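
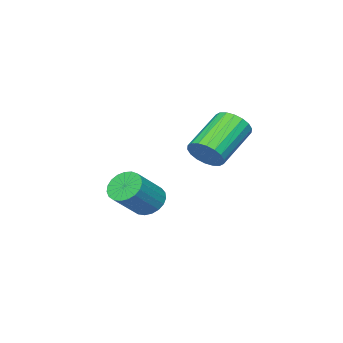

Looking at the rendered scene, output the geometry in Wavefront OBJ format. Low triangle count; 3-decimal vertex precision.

v -4.592 -3.481 -3.774
v -4.162 -3.884 -4.3
v -2.838 -3.942 -3.172
v -3.268 -3.539 -2.646
v -4.085 -3.573 -4.373
v -2.762 -3.631 -3.245
v -4.097 -3.247 -4.343
v -2.773 -3.304 -3.215
v -4.194 -2.96 -4.215
v -2.87 -3.018 -3.087
v -4.36 -2.764 -4.01
v -3.036 -2.822 -2.882
v -4.566 -2.692 -3.764
v -3.242 -2.749 -2.637
v -4.776 -2.756 -3.521
v -3.452 -2.814 -2.393
v -4.955 -2.946 -3.321
v -3.631 -3.003 -2.193
v -5.071 -3.228 -3.199
v -3.747 -3.286 -2.071
v -5.104 -3.554 -3.177
v -3.78 -3.612 -2.049
v -5.048 -3.867 -3.258
v -3.725 -3.925 -2.13
v -4.914 -4.114 -3.428
v -3.59 -4.172 -2.3
v -4.724 -4.251 -3.658
v -3.4 -4.309 -2.53
v -4.511 -4.255 -3.908
v -3.187 -4.313 -2.78
v -4.312 -4.126 -4.135
v -2.988 -4.183 -3.007
v -2.747 0.823 0.102
v -2.365 0.486 0.68
v -4.072 0.401 1.756
v -4.453 0.737 1.178
v -2.336 0.82 0.753
v -4.042 0.734 1.83
v -2.387 1.154 0.697
v -4.094 1.068 1.774
v -2.511 1.422 0.523
v -4.217 1.337 1.6
v -2.68 1.572 0.266
v -4.387 1.487 1.343
v -2.863 1.573 -0.024
v -4.57 1.488 1.053
v -3.023 1.426 -0.289
v -4.73 1.341 0.788
v -3.128 1.159 -0.476
v -4.835 1.074 0.6
v -3.158 0.826 -0.55
v -4.864 0.74 0.527
v -3.106 0.492 -0.494
v -4.813 0.406 0.583
v -2.983 0.223 -0.32
v -4.689 0.138 0.757
v -2.813 0.073 -0.063
v -4.52 -0.012 1.014
v -2.63 0.072 0.227
v -4.337 -0.013 1.304
v -2.47 0.219 0.492
v -4.177 0.134 1.569
f 2 1 5
f 2 5 3
f 3 5 6
f 3 6 4
f 5 1 7
f 5 7 6
f 6 7 8
f 6 8 4
f 7 1 9
f 7 9 8
f 8 9 10
f 8 10 4
f 9 1 11
f 9 11 10
f 10 11 12
f 10 12 4
f 11 1 13
f 11 13 12
f 12 13 14
f 12 14 4
f 13 1 15
f 13 15 14
f 14 15 16
f 14 16 4
f 15 1 17
f 15 17 16
f 16 17 18
f 16 18 4
f 17 1 19
f 17 19 18
f 18 19 20
f 18 20 4
f 19 1 21
f 19 21 20
f 20 21 22
f 20 22 4
f 21 1 23
f 21 23 22
f 22 23 24
f 22 24 4
f 23 1 25
f 23 25 24
f 24 25 26
f 24 26 4
f 25 1 27
f 25 27 26
f 26 27 28
f 26 28 4
f 27 1 29
f 27 29 28
f 28 29 30
f 28 30 4
f 29 1 31
f 29 31 30
f 30 31 32
f 30 32 4
f 31 1 2
f 31 2 32
f 32 2 3
f 32 3 4
f 34 33 37
f 34 37 35
f 35 37 38
f 35 38 36
f 37 33 39
f 37 39 38
f 38 39 40
f 38 40 36
f 39 33 41
f 39 41 40
f 40 41 42
f 40 42 36
f 41 33 43
f 41 43 42
f 42 43 44
f 42 44 36
f 43 33 45
f 43 45 44
f 44 45 46
f 44 46 36
f 45 33 47
f 45 47 46
f 46 47 48
f 46 48 36
f 47 33 49
f 47 49 48
f 48 49 50
f 48 50 36
f 49 33 51
f 49 51 50
f 50 51 52
f 50 52 36
f 51 33 53
f 51 53 52
f 52 53 54
f 52 54 36
f 53 33 55
f 53 55 54
f 54 55 56
f 54 56 36
f 55 33 57
f 55 57 56
f 56 57 58
f 56 58 36
f 57 33 59
f 57 59 58
f 58 59 60
f 58 60 36
f 59 33 61
f 59 61 60
f 60 61 62
f 60 62 36
f 61 33 34
f 61 34 62
f 62 34 35
f 62 35 36



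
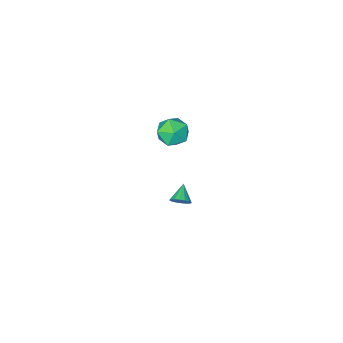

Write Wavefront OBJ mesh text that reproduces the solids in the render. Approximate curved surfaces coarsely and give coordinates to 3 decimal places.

v -0.236 0.625 3.523
v 0.116 1.109 2.831
v 0.564 -0.549 3.109
v 0.916 -0.065 2.417
v 1.141 0.14 3.28
v 0.646 0.866 3.535
v 0.034 -0.306 2.405
v -0.461 0.42 2.66
v 0.282 0.534 2.14
v 0.967 0.809 2.68
v -0.287 -0.249 3.26
v 0.398 0.026 3.8
v -0.498 -0.323 -3.878
v -0.304 -0.099 -3.403
v -1.102 -0.977 -3.322
v -0.519 0.051 -3.461
v -0.729 0.114 -3.615
v -0.886 0.078 -3.829
v -0.954 -0.051 -4.054
v -0.918 -0.241 -4.239
v -0.785 -0.45 -4.341
v -0.587 -0.631 -4.337
v -0.368 -0.74 -4.228
v -0.179 -0.754 -4.039
v -0.063 -0.669 -3.812
v -0.046 -0.505 -3.601
v -0.133 -0.299 -3.453
f 1 12 6
f 1 6 2
f 1 2 8
f 1 8 11
f 1 11 12
f 2 6 10
f 6 12 5
f 12 11 3
f 11 8 7
f 8 2 9
f 4 10 5
f 4 5 3
f 4 3 7
f 4 7 9
f 4 9 10
f 5 10 6
f 3 5 12
f 7 3 11
f 9 7 8
f 10 9 2
f 14 13 16
f 14 16 15
f 16 13 17
f 16 17 15
f 17 13 18
f 17 18 15
f 18 13 19
f 18 19 15
f 19 13 20
f 19 20 15
f 20 13 21
f 20 21 15
f 21 13 22
f 21 22 15
f 22 13 23
f 22 23 15
f 23 13 24
f 23 24 15
f 24 13 25
f 24 25 15
f 25 13 26
f 25 26 15
f 26 13 27
f 26 27 15
f 27 13 14
f 27 14 15



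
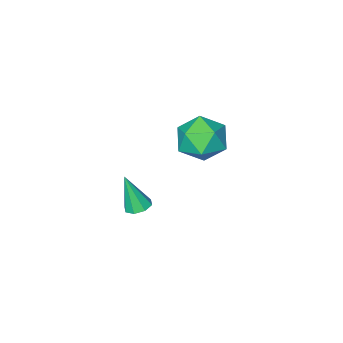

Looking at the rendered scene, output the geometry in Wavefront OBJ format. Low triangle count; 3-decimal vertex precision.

v 0.534 -2.158 -3.665
v 0.842 -2.53 -3.828
v 0.806 -2.562 -2.235
v 1.032 -2.195 -3.77
v 0.931 -1.837 -3.649
v 0.597 -1.668 -3.538
v 0.227 -1.785 -3.501
v 0.037 -2.121 -3.56
v 0.138 -2.478 -3.68
v 0.471 -2.648 -3.791
v -1.346 0.129 1.212
v -0.91 0.777 0.659
v -0.13 -0.817 1.061
v 0.306 -0.169 0.508
v 0.181 0.005 1.44
v -0.571 0.59 1.534
v -0.469 -0.63 0.186
v -1.221 -0.045 0.28
v -0.369 0.308 0.025
v 0.033 0.7 0.8
v -1.073 -0.74 0.92
v -0.671 -0.348 1.695
f 2 1 4
f 2 4 3
f 4 1 5
f 4 5 3
f 5 1 6
f 5 6 3
f 6 1 7
f 6 7 3
f 7 1 8
f 7 8 3
f 8 1 9
f 8 9 3
f 9 1 10
f 9 10 3
f 10 1 2
f 10 2 3
f 11 22 16
f 11 16 12
f 11 12 18
f 11 18 21
f 11 21 22
f 12 16 20
f 16 22 15
f 22 21 13
f 21 18 17
f 18 12 19
f 14 20 15
f 14 15 13
f 14 13 17
f 14 17 19
f 14 19 20
f 15 20 16
f 13 15 22
f 17 13 21
f 19 17 18
f 20 19 12



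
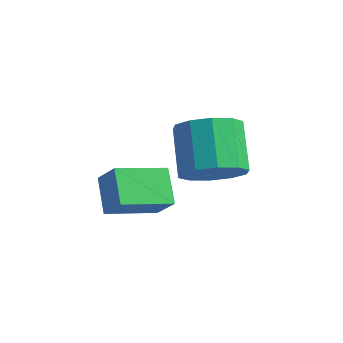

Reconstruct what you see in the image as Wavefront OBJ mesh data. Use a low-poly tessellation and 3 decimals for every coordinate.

v 0.823 2.097 -0.589
v 1.533 2.522 -0.397
v 0.788 3.369 0.482
v 0.077 2.943 0.289
v 1.31 2.756 -0.812
v 0.565 3.603 0.067
v 0.901 2.739 -1.141
v 0.156 3.585 -0.262
v 0.463 2.475 -1.26
v -0.283 3.322 -0.381
v 0.161 2.068 -1.122
v -0.584 2.914 -0.244
v 0.112 1.671 -0.782
v -0.633 2.518 0.097
v 0.335 1.437 -0.367
v -0.41 2.284 0.512
v 0.744 1.455 -0.038
v -0.001 2.301 0.841
v 1.183 1.718 0.081
v 0.437 2.565 0.96
v 1.484 2.126 -0.056
v 0.739 2.972 0.822
v -2.307 1.717 -1.986
v -1.716 1.614 -1.262
v -1.567 2.897 -2.424
v -0.976 2.794 -1.7
v -1.664 1.086 -2.6
v -1.073 0.983 -1.876
v -0.924 2.266 -3.038
v -0.333 2.163 -2.314
f 2 1 5
f 2 5 3
f 3 5 6
f 3 6 4
f 5 1 7
f 5 7 6
f 6 7 8
f 6 8 4
f 7 1 9
f 7 9 8
f 8 9 10
f 8 10 4
f 9 1 11
f 9 11 10
f 10 11 12
f 10 12 4
f 11 1 13
f 11 13 12
f 12 13 14
f 12 14 4
f 13 1 15
f 13 15 14
f 14 15 16
f 14 16 4
f 15 1 17
f 15 17 16
f 16 17 18
f 16 18 4
f 17 1 19
f 17 19 18
f 18 19 20
f 18 20 4
f 19 1 21
f 19 21 20
f 20 21 22
f 20 22 4
f 21 1 2
f 21 2 22
f 22 2 3
f 22 3 4
f 24 26 23
f 27 24 23
f 23 26 25
f 25 27 23
f 24 30 26
f 28 24 27
f 28 30 24
f 26 30 25
f 29 27 25
f 25 30 29
f 29 28 27
f 30 28 29



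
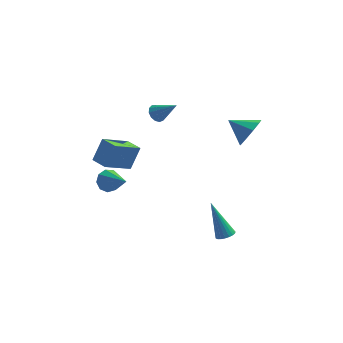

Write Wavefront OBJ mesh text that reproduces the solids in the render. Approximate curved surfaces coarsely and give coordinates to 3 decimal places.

v -3.286 -2.564 0.426
v -2.927 -2.733 -0.139
v -2.294 -3.756 1.414
v -2.718 -2.374 0.084
v -2.774 -2.103 0.467
v -3.07 -2.048 0.83
v -3.467 -2.234 1.004
v -3.78 -2.575 0.908
v -3.861 -2.91 0.585
v -3.674 -3.083 0.188
v -3.305 -3.013 -0.098
v 3.721 1.638 1.08
v 4.262 2.182 1.707
v 2.559 2.082 1.7
v 4.108 2.546 1.157
v 3.774 2.486 0.572
v 3.414 2.029 0.224
v 3.199 1.389 0.277
v 3.228 0.866 0.706
v 3.488 0.704 1.31
v 3.857 0.979 1.807
v 4.163 1.563 1.963
v -1.078 0.982 2.951
v -0.735 0.835 2.533
v -0.042 0.558 3.949
v -0.673 1.138 2.597
v -0.739 1.391 2.773
v -0.913 1.514 3.006
v -1.139 1.469 3.221
v -1.346 1.269 3.35
v -1.467 0.978 3.353
v -1.465 0.688 3.228
v -1.34 0.492 3.014
v -1.132 0.451 2.781
v -0.906 0.579 2.602
v -4.282 -0.488 0.307
v -3.813 0.088 1.518
v -3.065 0.552 -0.659
v -2.596 1.128 0.551
v -3.584 -1.228 0.389
v -3.115 -0.652 1.599
v -2.367 -0.188 -0.578
v -1.898 0.388 0.633
v 2.602 -2.566 -3.648
v 3.083 -2.659 -3.42
v 1.818 -1.874 -1.712
v 3.104 -2.446 -3.487
v 3.038 -2.254 -3.583
v 2.897 -2.115 -3.689
v 2.705 -2.055 -3.789
v 2.495 -2.083 -3.864
v 2.304 -2.194 -3.902
v 2.164 -2.37 -3.895
v 2.1 -2.579 -3.846
v 2.123 -2.787 -3.763
v 2.229 -2.956 -3.66
v 2.399 -3.057 -3.555
v 2.604 -3.074 -3.465
v 2.809 -3.003 -3.408
v 2.978 -2.856 -3.392
f 2 1 4
f 2 4 3
f 4 1 5
f 4 5 3
f 5 1 6
f 5 6 3
f 6 1 7
f 6 7 3
f 7 1 8
f 7 8 3
f 8 1 9
f 8 9 3
f 9 1 10
f 9 10 3
f 10 1 11
f 10 11 3
f 11 1 2
f 11 2 3
f 13 12 15
f 13 15 14
f 15 12 16
f 15 16 14
f 16 12 17
f 16 17 14
f 17 12 18
f 17 18 14
f 18 12 19
f 18 19 14
f 19 12 20
f 19 20 14
f 20 12 21
f 20 21 14
f 21 12 22
f 21 22 14
f 22 12 13
f 22 13 14
f 24 23 26
f 24 26 25
f 26 23 27
f 26 27 25
f 27 23 28
f 27 28 25
f 28 23 29
f 28 29 25
f 29 23 30
f 29 30 25
f 30 23 31
f 30 31 25
f 31 23 32
f 31 32 25
f 32 23 33
f 32 33 25
f 33 23 34
f 33 34 25
f 34 23 35
f 34 35 25
f 35 23 24
f 35 24 25
f 37 39 36
f 40 37 36
f 36 39 38
f 38 40 36
f 37 43 39
f 41 37 40
f 41 43 37
f 39 43 38
f 42 40 38
f 38 43 42
f 42 41 40
f 43 41 42
f 45 44 47
f 45 47 46
f 47 44 48
f 47 48 46
f 48 44 49
f 48 49 46
f 49 44 50
f 49 50 46
f 50 44 51
f 50 51 46
f 51 44 52
f 51 52 46
f 52 44 53
f 52 53 46
f 53 44 54
f 53 54 46
f 54 44 55
f 54 55 46
f 55 44 56
f 55 56 46
f 56 44 57
f 56 57 46
f 57 44 58
f 57 58 46
f 58 44 59
f 58 59 46
f 59 44 60
f 59 60 46
f 60 44 45
f 60 45 46



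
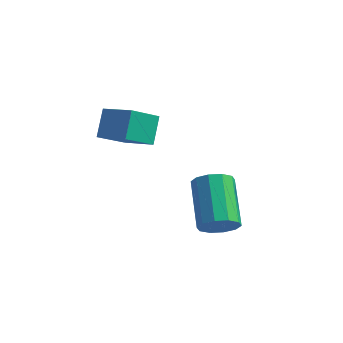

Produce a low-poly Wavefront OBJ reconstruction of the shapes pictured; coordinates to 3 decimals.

v 4.168 -2.256 -3.089
v 4.835 -2.023 -2.737
v 3.679 -0.771 -1.378
v 3.012 -1.004 -1.731
v 4.742 -1.713 -3.102
v 3.586 -0.461 -1.743
v 4.429 -1.611 -3.463
v 3.273 -0.358 -2.104
v 4.016 -1.755 -3.681
v 2.86 -0.502 -2.322
v 3.662 -2.09 -3.673
v 2.506 -0.838 -2.314
v 3.501 -2.489 -3.442
v 2.345 -1.237 -2.083
v 3.594 -2.799 -3.077
v 2.438 -1.547 -1.718
v 3.907 -2.902 -2.716
v 2.751 -1.649 -1.357
v 4.32 -2.758 -2.498
v 3.164 -1.505 -1.139
v 4.674 -2.422 -2.506
v 3.518 -1.17 -1.147
v -0.883 -2.689 -0.003
v -1.129 -1.994 1.08
v -0.625 -1.402 -0.769
v -0.871 -0.707 0.313
v 0.471 -2.753 0.347
v 0.225 -2.058 1.429
v 0.729 -1.466 -0.42
v 0.483 -0.771 0.663
f 2 1 5
f 2 5 3
f 3 5 6
f 3 6 4
f 5 1 7
f 5 7 6
f 6 7 8
f 6 8 4
f 7 1 9
f 7 9 8
f 8 9 10
f 8 10 4
f 9 1 11
f 9 11 10
f 10 11 12
f 10 12 4
f 11 1 13
f 11 13 12
f 12 13 14
f 12 14 4
f 13 1 15
f 13 15 14
f 14 15 16
f 14 16 4
f 15 1 17
f 15 17 16
f 16 17 18
f 16 18 4
f 17 1 19
f 17 19 18
f 18 19 20
f 18 20 4
f 19 1 21
f 19 21 20
f 20 21 22
f 20 22 4
f 21 1 2
f 21 2 22
f 22 2 3
f 22 3 4
f 24 26 23
f 27 24 23
f 23 26 25
f 25 27 23
f 24 30 26
f 28 24 27
f 28 30 24
f 26 30 25
f 29 27 25
f 25 30 29
f 29 28 27
f 30 28 29



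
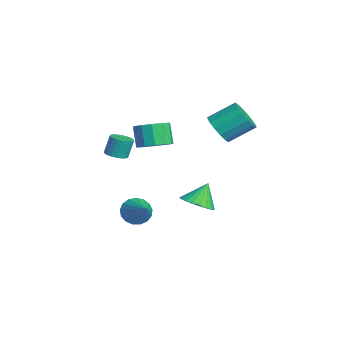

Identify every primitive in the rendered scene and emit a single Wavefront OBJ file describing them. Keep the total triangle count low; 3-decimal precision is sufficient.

v 2.602 0.561 -1.739
v 3.395 0.121 -1.272
v 2.238 1.259 -0.461
v 3.561 0.456 -1.408
v 3.581 0.807 -1.594
v 3.452 1.121 -1.802
v 3.194 1.349 -2.001
v 2.845 1.458 -2.159
v 2.46 1.43 -2.254
v 2.096 1.27 -2.27
v 1.809 1.002 -2.205
v 1.643 0.666 -2.069
v 1.623 0.315 -1.883
v 1.752 0.001 -1.675
v 2.01 -0.227 -1.477
v 2.358 -0.336 -1.318
v 2.744 -0.308 -1.223
v 3.108 -0.147 -1.207
v -1.315 2.678 1.738
v -0.682 3.1 1.029
v -0.552 4.624 2.053
v -1.185 4.202 2.762
v -1.178 3.245 0.877
v -1.047 4.769 1.901
v -1.71 3.238 0.956
v -1.58 4.761 1.979
v -2.137 3.081 1.244
v -2.007 4.604 2.268
v -2.343 2.816 1.665
v -2.213 4.339 2.688
v -2.274 2.514 2.105
v -2.144 4.037 3.129
v -1.948 2.256 2.447
v -1.818 3.78 3.471
v -1.453 2.111 2.599
v -1.322 3.635 3.623
v -0.92 2.119 2.521
v -0.79 3.642 3.544
v -0.493 2.276 2.232
v -0.363 3.799 3.256
v -0.287 2.541 1.812
v -0.157 4.064 2.835
v -0.356 2.843 1.371
v -0.226 4.366 2.395
v -1.416 -1.89 -4.174
v -0.921 -2.2 -4.897
v 0.356 -1.69 -3.046
v -0.932 -1.759 -4.957
v -1.054 -1.348 -4.838
v -1.259 -1.061 -4.567
v -1.5 -0.964 -4.205
v -1.722 -1.079 -3.837
v -1.874 -1.379 -3.545
v -1.92 -1.797 -3.398
v -1.852 -2.236 -3.429
v -1.683 -2.595 -3.63
v -1.453 -2.793 -3.956
v -1.215 -2.784 -4.332
v -1.023 -2.57 -4.671
v 2.524 -3.734 2.39
v 3.064 -3.377 2.34
v 2.937 -3.028 3.46
v 2.396 -3.386 3.51
v 2.888 -3.21 2.268
v 2.761 -2.861 3.388
v 2.656 -3.123 2.214
v 2.529 -2.774 3.334
v 2.403 -3.129 2.188
v 2.276 -2.78 3.308
v 2.17 -3.227 2.192
v 2.043 -2.878 3.312
v 1.99 -3.402 2.226
v 1.863 -3.053 3.346
v 1.891 -3.628 2.285
v 1.764 -3.279 3.405
v 1.889 -3.87 2.36
v 1.762 -3.521 3.48
v 1.983 -4.092 2.44
v 1.856 -3.743 3.56
v 2.159 -4.259 2.512
v 2.032 -3.91 3.632
v 2.391 -4.346 2.566
v 2.264 -3.997 3.686
v 2.644 -4.34 2.592
v 2.517 -3.991 3.712
v 2.877 -4.242 2.588
v 2.75 -3.893 3.708
v 3.057 -4.067 2.554
v 2.93 -3.718 3.674
v 3.156 -3.841 2.495
v 3.029 -3.492 3.615
v 3.158 -3.599 2.42
v 3.031 -3.25 3.54
v -3.533 -0.364 -0.224
v -2.624 -0.548 0.269
v -3.338 -0.581 1.576
v -4.247 -0.396 1.084
v -2.687 0.04 0.249
v -3.401 0.007 1.556
v -3.018 0.5 0.079
v -3.732 0.467 1.387
v -3.513 0.685 -0.186
v -4.227 0.653 1.121
v -4.014 0.538 -0.464
v -4.729 0.505 0.843
v -4.362 0.104 -0.665
v -5.077 0.072 0.642
v -4.447 -0.478 -0.726
v -5.162 -0.511 0.581
v -4.242 -1.024 -0.628
v -4.957 -1.057 0.679
v -3.811 -1.36 -0.401
v -4.526 -1.393 0.906
v -3.292 -1.38 -0.118
v -4.007 -1.413 1.19
v -2.85 -1.077 0.132
v -3.564 -1.11 1.439
f 2 1 4
f 2 4 3
f 4 1 5
f 4 5 3
f 5 1 6
f 5 6 3
f 6 1 7
f 6 7 3
f 7 1 8
f 7 8 3
f 8 1 9
f 8 9 3
f 9 1 10
f 9 10 3
f 10 1 11
f 10 11 3
f 11 1 12
f 11 12 3
f 12 1 13
f 12 13 3
f 13 1 14
f 13 14 3
f 14 1 15
f 14 15 3
f 15 1 16
f 15 16 3
f 16 1 17
f 16 17 3
f 17 1 18
f 17 18 3
f 18 1 2
f 18 2 3
f 20 19 23
f 20 23 21
f 21 23 24
f 21 24 22
f 23 19 25
f 23 25 24
f 24 25 26
f 24 26 22
f 25 19 27
f 25 27 26
f 26 27 28
f 26 28 22
f 27 19 29
f 27 29 28
f 28 29 30
f 28 30 22
f 29 19 31
f 29 31 30
f 30 31 32
f 30 32 22
f 31 19 33
f 31 33 32
f 32 33 34
f 32 34 22
f 33 19 35
f 33 35 34
f 34 35 36
f 34 36 22
f 35 19 37
f 35 37 36
f 36 37 38
f 36 38 22
f 37 19 39
f 37 39 38
f 38 39 40
f 38 40 22
f 39 19 41
f 39 41 40
f 40 41 42
f 40 42 22
f 41 19 43
f 41 43 42
f 42 43 44
f 42 44 22
f 43 19 20
f 43 20 44
f 44 20 21
f 44 21 22
f 46 45 48
f 46 48 47
f 48 45 49
f 48 49 47
f 49 45 50
f 49 50 47
f 50 45 51
f 50 51 47
f 51 45 52
f 51 52 47
f 52 45 53
f 52 53 47
f 53 45 54
f 53 54 47
f 54 45 55
f 54 55 47
f 55 45 56
f 55 56 47
f 56 45 57
f 56 57 47
f 57 45 58
f 57 58 47
f 58 45 59
f 58 59 47
f 59 45 46
f 59 46 47
f 61 60 64
f 61 64 62
f 62 64 65
f 62 65 63
f 64 60 66
f 64 66 65
f 65 66 67
f 65 67 63
f 66 60 68
f 66 68 67
f 67 68 69
f 67 69 63
f 68 60 70
f 68 70 69
f 69 70 71
f 69 71 63
f 70 60 72
f 70 72 71
f 71 72 73
f 71 73 63
f 72 60 74
f 72 74 73
f 73 74 75
f 73 75 63
f 74 60 76
f 74 76 75
f 75 76 77
f 75 77 63
f 76 60 78
f 76 78 77
f 77 78 79
f 77 79 63
f 78 60 80
f 78 80 79
f 79 80 81
f 79 81 63
f 80 60 82
f 80 82 81
f 81 82 83
f 81 83 63
f 82 60 84
f 82 84 83
f 83 84 85
f 83 85 63
f 84 60 86
f 84 86 85
f 85 86 87
f 85 87 63
f 86 60 88
f 86 88 87
f 87 88 89
f 87 89 63
f 88 60 90
f 88 90 89
f 89 90 91
f 89 91 63
f 90 60 92
f 90 92 91
f 91 92 93
f 91 93 63
f 92 60 61
f 92 61 93
f 93 61 62
f 93 62 63
f 95 94 98
f 95 98 96
f 96 98 99
f 96 99 97
f 98 94 100
f 98 100 99
f 99 100 101
f 99 101 97
f 100 94 102
f 100 102 101
f 101 102 103
f 101 103 97
f 102 94 104
f 102 104 103
f 103 104 105
f 103 105 97
f 104 94 106
f 104 106 105
f 105 106 107
f 105 107 97
f 106 94 108
f 106 108 107
f 107 108 109
f 107 109 97
f 108 94 110
f 108 110 109
f 109 110 111
f 109 111 97
f 110 94 112
f 110 112 111
f 111 112 113
f 111 113 97
f 112 94 114
f 112 114 113
f 113 114 115
f 113 115 97
f 114 94 116
f 114 116 115
f 115 116 117
f 115 117 97
f 116 94 95
f 116 95 117
f 117 95 96
f 117 96 97



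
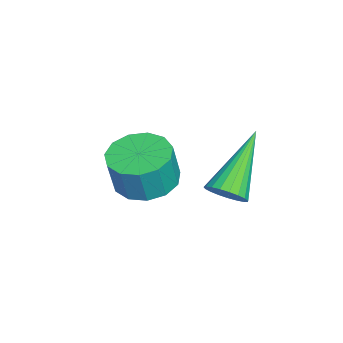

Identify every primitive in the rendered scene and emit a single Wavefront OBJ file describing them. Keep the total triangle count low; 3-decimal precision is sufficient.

v -2.717 -0.27 1.491
v -1.942 -0.133 1.349
v -1.727 -0.274 2.388
v -2.503 -0.41 2.529
v -2.126 0.267 1.441
v -1.912 0.127 2.48
v -2.499 0.498 1.549
v -2.284 0.357 2.588
v -2.94 0.484 1.639
v -2.726 0.344 2.678
v -3.311 0.232 1.681
v -3.097 0.091 2.72
v -3.493 -0.18 1.663
v -3.279 -0.321 2.702
v -3.429 -0.621 1.59
v -3.215 -0.761 2.629
v -3.139 -0.949 1.486
v -2.925 -1.09 2.524
v -2.715 -1.062 1.383
v -2.501 -1.203 2.422
v -2.292 -0.924 1.314
v -2.077 -1.064 2.353
v -2.003 -0.577 1.302
v -1.789 -0.718 2.34
v -0.122 1.855 3.229
v 0.209 2.145 3.485
v -1.438 2.345 4.371
v 0.134 2.281 3.341
v 0.015 2.343 3.177
v -0.128 2.321 3.022
v -0.27 2.218 2.903
v -0.387 2.053 2.84
v -0.457 1.853 2.844
v -0.47 1.653 2.915
v -0.423 1.489 3.04
v -0.324 1.387 3.197
v -0.19 1.367 3.36
v -0.044 1.431 3.501
v 0.088 1.568 3.594
v 0.184 1.755 3.624
v 0.227 1.959 3.586
f 2 1 5
f 2 5 3
f 3 5 6
f 3 6 4
f 5 1 7
f 5 7 6
f 6 7 8
f 6 8 4
f 7 1 9
f 7 9 8
f 8 9 10
f 8 10 4
f 9 1 11
f 9 11 10
f 10 11 12
f 10 12 4
f 11 1 13
f 11 13 12
f 12 13 14
f 12 14 4
f 13 1 15
f 13 15 14
f 14 15 16
f 14 16 4
f 15 1 17
f 15 17 16
f 16 17 18
f 16 18 4
f 17 1 19
f 17 19 18
f 18 19 20
f 18 20 4
f 19 1 21
f 19 21 20
f 20 21 22
f 20 22 4
f 21 1 23
f 21 23 22
f 22 23 24
f 22 24 4
f 23 1 2
f 23 2 24
f 24 2 3
f 24 3 4
f 26 25 28
f 26 28 27
f 28 25 29
f 28 29 27
f 29 25 30
f 29 30 27
f 30 25 31
f 30 31 27
f 31 25 32
f 31 32 27
f 32 25 33
f 32 33 27
f 33 25 34
f 33 34 27
f 34 25 35
f 34 35 27
f 35 25 36
f 35 36 27
f 36 25 37
f 36 37 27
f 37 25 38
f 37 38 27
f 38 25 39
f 38 39 27
f 39 25 40
f 39 40 27
f 40 25 41
f 40 41 27
f 41 25 26
f 41 26 27



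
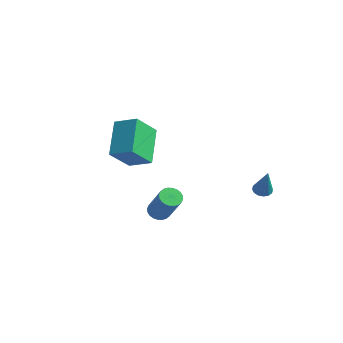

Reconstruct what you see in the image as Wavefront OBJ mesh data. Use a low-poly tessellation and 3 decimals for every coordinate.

v -3.917 -0.774 -0.741
v -3.916 -2.036 0.543
v -5.084 0.556 0.567
v -5.082 -0.706 1.851
v -2.798 -0.274 -0.251
v -2.796 -1.536 1.033
v -3.964 1.056 1.057
v -3.963 -0.206 2.341
v 1.255 3.31 -1.772
v 1.722 3.267 -1.974
v 1.905 3.01 -0.208
v 1.696 3.523 -1.915
v 1.553 3.721 -1.817
v 1.329 3.81 -1.707
v 1.086 3.764 -1.615
v 0.888 3.597 -1.565
v 0.789 3.353 -1.57
v 0.814 3.097 -1.63
v 0.958 2.898 -1.727
v 1.181 2.809 -1.837
v 1.424 2.855 -1.929
v 1.622 3.022 -1.979
v 1.286 -3.429 -0.431
v 1.608 -3.802 -0.717
v 2.716 -4.045 0.845
v 2.394 -3.671 1.131
v 1.713 -3.612 -0.762
v 2.821 -3.854 0.8
v 1.753 -3.393 -0.756
v 2.861 -3.635 0.805
v 1.721 -3.18 -0.701
v 2.83 -3.422 0.86
v 1.624 -3.004 -0.605
v 2.732 -3.247 0.957
v 1.475 -2.894 -0.482
v 2.583 -3.136 1.079
v 1.298 -2.865 -0.352
v 2.406 -3.107 1.21
v 1.118 -2.921 -0.233
v 2.226 -3.164 1.329
v 0.964 -3.055 -0.145
v 2.072 -3.298 1.417
v 0.859 -3.246 -0.1
v 1.967 -3.488 1.462
v 0.819 -3.465 -0.105
v 1.927 -3.707 1.456
v 0.85 -3.678 -0.16
v 1.959 -3.92 1.401
v 0.948 -3.853 -0.257
v 2.056 -4.096 1.305
v 1.097 -3.964 -0.379
v 2.205 -4.206 1.182
v 1.274 -3.993 -0.51
v 2.382 -4.235 1.052
v 1.454 -3.936 -0.629
v 2.562 -4.179 0.933
f 2 4 1
f 5 2 1
f 1 4 3
f 3 5 1
f 2 8 4
f 6 2 5
f 6 8 2
f 4 8 3
f 7 5 3
f 3 8 7
f 7 6 5
f 8 6 7
f 10 9 12
f 10 12 11
f 12 9 13
f 12 13 11
f 13 9 14
f 13 14 11
f 14 9 15
f 14 15 11
f 15 9 16
f 15 16 11
f 16 9 17
f 16 17 11
f 17 9 18
f 17 18 11
f 18 9 19
f 18 19 11
f 19 9 20
f 19 20 11
f 20 9 21
f 20 21 11
f 21 9 22
f 21 22 11
f 22 9 10
f 22 10 11
f 24 23 27
f 24 27 25
f 25 27 28
f 25 28 26
f 27 23 29
f 27 29 28
f 28 29 30
f 28 30 26
f 29 23 31
f 29 31 30
f 30 31 32
f 30 32 26
f 31 23 33
f 31 33 32
f 32 33 34
f 32 34 26
f 33 23 35
f 33 35 34
f 34 35 36
f 34 36 26
f 35 23 37
f 35 37 36
f 36 37 38
f 36 38 26
f 37 23 39
f 37 39 38
f 38 39 40
f 38 40 26
f 39 23 41
f 39 41 40
f 40 41 42
f 40 42 26
f 41 23 43
f 41 43 42
f 42 43 44
f 42 44 26
f 43 23 45
f 43 45 44
f 44 45 46
f 44 46 26
f 45 23 47
f 45 47 46
f 46 47 48
f 46 48 26
f 47 23 49
f 47 49 48
f 48 49 50
f 48 50 26
f 49 23 51
f 49 51 50
f 50 51 52
f 50 52 26
f 51 23 53
f 51 53 52
f 52 53 54
f 52 54 26
f 53 23 55
f 53 55 54
f 54 55 56
f 54 56 26
f 55 23 24
f 55 24 56
f 56 24 25
f 56 25 26



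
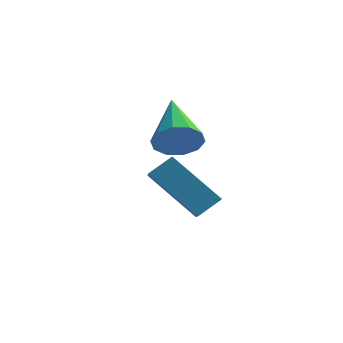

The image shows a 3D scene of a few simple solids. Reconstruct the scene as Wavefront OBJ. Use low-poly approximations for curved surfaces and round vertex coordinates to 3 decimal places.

v 1.372 -1.173 -3.669
v 1.954 -2.419 -2.953
v 1.894 -0.609 -3.111
v 2.476 -1.854 -2.395
v 2.984 -1.246 -5.105
v 3.566 -2.491 -4.389
v 3.506 -0.681 -4.547
v 4.088 -1.927 -3.831
v 3.244 -3.241 -1.072
v 3.653 -3.37 -0.408
v 2.336 -1.579 -0.188
v 3.917 -3.074 -0.693
v 3.924 -2.842 -1.123
v 3.672 -2.762 -1.533
v 3.256 -2.865 -1.767
v 2.835 -3.112 -1.735
v 2.571 -3.408 -1.45
v 2.564 -3.64 -1.021
v 2.817 -3.72 -0.611
v 3.233 -3.617 -0.377
f 2 4 1
f 5 2 1
f 1 4 3
f 3 5 1
f 2 8 4
f 6 2 5
f 6 8 2
f 4 8 3
f 7 5 3
f 3 8 7
f 7 6 5
f 8 6 7
f 10 9 12
f 10 12 11
f 12 9 13
f 12 13 11
f 13 9 14
f 13 14 11
f 14 9 15
f 14 15 11
f 15 9 16
f 15 16 11
f 16 9 17
f 16 17 11
f 17 9 18
f 17 18 11
f 18 9 19
f 18 19 11
f 19 9 20
f 19 20 11
f 20 9 10
f 20 10 11



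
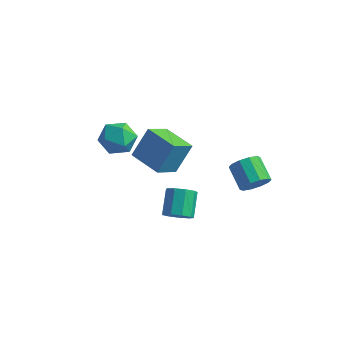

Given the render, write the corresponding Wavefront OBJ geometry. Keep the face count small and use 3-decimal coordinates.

v 4.025 3.254 -1.145
v 4.446 3.002 -0.355
v 3.275 3.773 0.515
v 2.855 4.026 -0.275
v 4.661 3.51 -0.516
v 3.49 4.281 0.354
v 4.633 3.921 -0.918
v 3.462 4.692 -0.048
v 4.373 4.077 -1.406
v 3.202 4.848 -0.536
v 3.98 3.919 -1.795
v 2.809 4.69 -0.925
v 3.605 3.507 -1.935
v 2.434 4.278 -1.065
v 3.39 2.999 -1.774
v 2.219 3.77 -0.904
v 3.418 2.588 -1.372
v 2.247 3.359 -0.502
v 3.678 2.432 -0.884
v 2.507 3.203 -0.014
v 4.071 2.59 -0.495
v 2.9 3.361 0.375
v -2.1 0.133 2.448
v -1.323 -0.314 3.195
v -3.237 -1.346 2.745
v -2.46 -1.793 3.492
v -3.048 -0.824 3.772
v -2.346 0.09 3.588
v -2.214 -1.75 2.352
v -1.512 -0.836 2.168
v -1.394 -1.477 3.136
v -1.909 -0.906 4.013
v -2.651 -0.754 1.927
v -3.166 -0.183 2.804
v -2.398 2.573 -0.937
v -2.679 1.1 -0.034
v -1.942 3.564 0.822
v -2.222 2.092 1.725
v -0.378 2.048 -1.165
v -0.658 0.576 -0.262
v 0.079 3.04 0.594
v -0.202 1.567 1.497
v 3.271 -3.62 1.052
v 3.757 -3.979 1.635
v 3.295 -2.86 2.711
v 2.809 -2.5 2.128
v 4.056 -3.581 1.349
v 3.594 -2.461 2.425
v 3.987 -3.2 0.923
v 3.525 -2.081 2
v 3.584 -3.016 0.558
v 3.122 -1.897 1.635
v 3.034 -3.114 0.424
v 2.572 -1.995 1.5
v 2.595 -3.449 0.584
v 2.133 -2.33 1.66
v 2.472 -3.863 0.962
v 2.01 -2.744 2.039
v 2.724 -4.164 1.383
v 2.261 -3.045 2.459
v 3.231 -4.21 1.648
v 2.769 -3.09 2.725
f 2 1 5
f 2 5 3
f 3 5 6
f 3 6 4
f 5 1 7
f 5 7 6
f 6 7 8
f 6 8 4
f 7 1 9
f 7 9 8
f 8 9 10
f 8 10 4
f 9 1 11
f 9 11 10
f 10 11 12
f 10 12 4
f 11 1 13
f 11 13 12
f 12 13 14
f 12 14 4
f 13 1 15
f 13 15 14
f 14 15 16
f 14 16 4
f 15 1 17
f 15 17 16
f 16 17 18
f 16 18 4
f 17 1 19
f 17 19 18
f 18 19 20
f 18 20 4
f 19 1 21
f 19 21 20
f 20 21 22
f 20 22 4
f 21 1 2
f 21 2 22
f 22 2 3
f 22 3 4
f 23 34 28
f 23 28 24
f 23 24 30
f 23 30 33
f 23 33 34
f 24 28 32
f 28 34 27
f 34 33 25
f 33 30 29
f 30 24 31
f 26 32 27
f 26 27 25
f 26 25 29
f 26 29 31
f 26 31 32
f 27 32 28
f 25 27 34
f 29 25 33
f 31 29 30
f 32 31 24
f 36 38 35
f 39 36 35
f 35 38 37
f 37 39 35
f 36 42 38
f 40 36 39
f 40 42 36
f 38 42 37
f 41 39 37
f 37 42 41
f 41 40 39
f 42 40 41
f 44 43 47
f 44 47 45
f 45 47 48
f 45 48 46
f 47 43 49
f 47 49 48
f 48 49 50
f 48 50 46
f 49 43 51
f 49 51 50
f 50 51 52
f 50 52 46
f 51 43 53
f 51 53 52
f 52 53 54
f 52 54 46
f 53 43 55
f 53 55 54
f 54 55 56
f 54 56 46
f 55 43 57
f 55 57 56
f 56 57 58
f 56 58 46
f 57 43 59
f 57 59 58
f 58 59 60
f 58 60 46
f 59 43 61
f 59 61 60
f 60 61 62
f 60 62 46
f 61 43 44
f 61 44 62
f 62 44 45
f 62 45 46



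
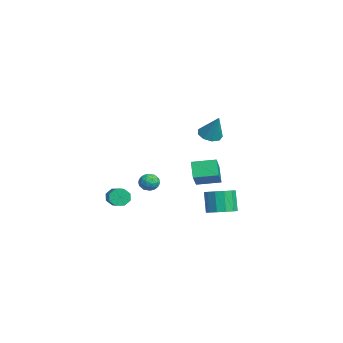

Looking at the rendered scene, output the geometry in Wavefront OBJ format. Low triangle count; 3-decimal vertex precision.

v -3.017 -4.024 -2.787
v -2.806 -4.285 -3.344
v -1.712 -4.196 -2.97
v -1.923 -3.936 -2.413
v -2.839 -3.789 -3.366
v -1.744 -3.7 -2.992
v -2.976 -3.431 -3.049
v -1.881 -3.342 -2.675
v -3.137 -3.421 -2.578
v -2.043 -3.332 -2.205
v -3.228 -3.764 -2.23
v -2.134 -3.675 -1.856
v -3.196 -4.26 -2.208
v -2.101 -4.171 -1.834
v -3.059 -4.618 -2.525
v -1.964 -4.529 -2.151
v -2.897 -4.628 -2.995
v -1.803 -4.539 -2.622
v -1.517 0.323 -1.496
v -2.23 0.317 -0.556
v -1.275 1.719 -1.302
v -1.988 1.713 -0.362
v -0.092 -0.073 -0.418
v -0.805 -0.079 0.522
v 0.15 1.323 -0.224
v -0.563 1.317 0.716
v 1.041 0.684 3.218
v 1.482 1.135 2.872
v 1.759 1.056 4.622
v 1.077 1.374 3.017
v 0.654 1.29 3.255
v 0.412 0.923 3.477
v 0.465 0.443 3.577
v 0.786 0.077 3.509
v 1.227 -0.006 3.306
v 1.581 0.234 3.061
v 1.681 0.685 2.89
v -0.661 -2.043 -1.109
v -0.058 -2.238 -1.208
v -0.742 -2.702 -0.312
v -0.139 -2.897 -0.411
v -0.253 -2.305 -0.191
v -0.203 -1.898 -0.684
v -0.597 -3.042 -0.836
v -0.547 -2.635 -1.329
v -0.019 -2.855 -1.04
v 0.194 -2.4 -0.641
v -0.994 -2.54 -0.879
v -0.781 -2.085 -0.48
v -0.352 -2.082 -1.229
v -0.448 -2.858 -0.291
v -0.515 -2.51 -0.162
v -0.16 -2.624 -0.221
v -0.438 -1.883 -0.92
v -0.083 -1.997 -0.979
v -0.198 -2.037 -0.381
v -0.717 -2.943 -0.541
v -0.362 -3.057 -0.6
v -0.64 -2.316 -1.299
v -0.285 -2.43 -1.358
v -0.602 -2.903 -1.139
v 0.025 -2.56 -1.188
v -0.022 -2.947 -0.719
v -0.292 -3.033 -0.969
v -0.262 -2.793 -1.259
v 0.15 -2.292 -0.954
v 0.103 -2.68 -0.485
v 0.036 -2.332 -0.356
v 0.065 -2.092 -0.646
v 0.174 -2.655 -0.855
v -0.903 -2.26 -1.035
v -0.95 -2.648 -0.566
v -0.865 -2.848 -0.874
v -0.836 -2.608 -1.164
v -0.778 -1.993 -0.801
v -0.825 -2.38 -0.332
v -0.538 -2.147 -0.261
v -0.508 -1.907 -0.551
v -0.974 -2.285 -0.665
v -3.344 2.104 -4.423
v -2.575 1.689 -4.134
v -3.128 1.661 -2.707
v -3.896 2.076 -2.997
v -2.491 2.199 -4.091
v -3.044 2.171 -2.665
v -2.678 2.679 -4.154
v -3.23 2.65 -2.727
v -3.076 2.976 -4.302
v -3.628 2.947 -2.876
v -3.559 2.996 -4.489
v -4.111 2.968 -3.062
v -3.974 2.734 -4.655
v -4.526 2.705 -3.228
v -4.189 2.271 -4.747
v -4.741 2.243 -3.321
v -4.135 1.755 -4.737
v -4.688 1.727 -3.31
v -3.831 1.351 -4.627
v -4.383 1.322 -3.2
v -3.371 1.185 -4.452
v -3.924 1.157 -3.026
v -2.903 1.311 -4.268
v -3.456 1.283 -2.842
f 2 1 5
f 2 5 3
f 3 5 6
f 3 6 4
f 5 1 7
f 5 7 6
f 6 7 8
f 6 8 4
f 7 1 9
f 7 9 8
f 8 9 10
f 8 10 4
f 9 1 11
f 9 11 10
f 10 11 12
f 10 12 4
f 11 1 13
f 11 13 12
f 12 13 14
f 12 14 4
f 13 1 15
f 13 15 14
f 14 15 16
f 14 16 4
f 15 1 17
f 15 17 16
f 16 17 18
f 16 18 4
f 17 1 2
f 17 2 18
f 18 2 3
f 18 3 4
f 20 22 19
f 23 20 19
f 19 22 21
f 21 23 19
f 20 26 22
f 24 20 23
f 24 26 20
f 22 26 21
f 25 23 21
f 21 26 25
f 25 24 23
f 26 24 25
f 28 27 30
f 28 30 29
f 30 27 31
f 30 31 29
f 31 27 32
f 31 32 29
f 32 27 33
f 32 33 29
f 33 27 34
f 33 34 29
f 34 27 35
f 34 35 29
f 35 27 36
f 35 36 29
f 36 27 37
f 36 37 29
f 37 27 28
f 37 28 29
f 38 75 54
f 75 49 78
f 54 78 43
f 75 78 54
f 38 54 50
f 54 43 55
f 50 55 39
f 54 55 50
f 38 50 59
f 50 39 60
f 59 60 45
f 50 60 59
f 38 59 71
f 59 45 74
f 71 74 48
f 59 74 71
f 38 71 75
f 71 48 79
f 75 79 49
f 71 79 75
f 39 55 66
f 55 43 69
f 66 69 47
f 55 69 66
f 43 78 56
f 78 49 77
f 56 77 42
f 78 77 56
f 49 79 76
f 79 48 72
f 76 72 40
f 79 72 76
f 48 74 73
f 74 45 61
f 73 61 44
f 74 61 73
f 45 60 65
f 60 39 62
f 65 62 46
f 60 62 65
f 41 67 53
f 67 47 68
f 53 68 42
f 67 68 53
f 41 53 51
f 53 42 52
f 51 52 40
f 53 52 51
f 41 51 58
f 51 40 57
f 58 57 44
f 51 57 58
f 41 58 63
f 58 44 64
f 63 64 46
f 58 64 63
f 41 63 67
f 63 46 70
f 67 70 47
f 63 70 67
f 42 68 56
f 68 47 69
f 56 69 43
f 68 69 56
f 40 52 76
f 52 42 77
f 76 77 49
f 52 77 76
f 44 57 73
f 57 40 72
f 73 72 48
f 57 72 73
f 46 64 65
f 64 44 61
f 65 61 45
f 64 61 65
f 47 70 66
f 70 46 62
f 66 62 39
f 70 62 66
f 81 80 84
f 81 84 82
f 82 84 85
f 82 85 83
f 84 80 86
f 84 86 85
f 85 86 87
f 85 87 83
f 86 80 88
f 86 88 87
f 87 88 89
f 87 89 83
f 88 80 90
f 88 90 89
f 89 90 91
f 89 91 83
f 90 80 92
f 90 92 91
f 91 92 93
f 91 93 83
f 92 80 94
f 92 94 93
f 93 94 95
f 93 95 83
f 94 80 96
f 94 96 95
f 95 96 97
f 95 97 83
f 96 80 98
f 96 98 97
f 97 98 99
f 97 99 83
f 98 80 100
f 98 100 99
f 99 100 101
f 99 101 83
f 100 80 102
f 100 102 101
f 101 102 103
f 101 103 83
f 102 80 81
f 102 81 103
f 103 81 82
f 103 82 83



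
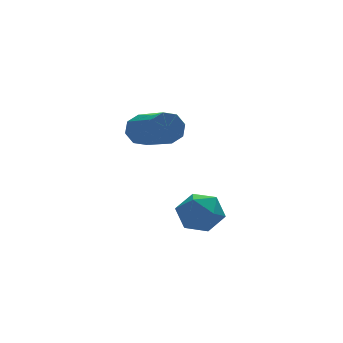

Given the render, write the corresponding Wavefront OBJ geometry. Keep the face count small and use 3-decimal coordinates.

v -1.234 1.966 3.05
v -0.755 1.859 2.654
v -0.508 0.227 3.395
v -0.986 0.334 3.79
v -0.612 2.067 3.065
v -0.365 0.435 3.805
v -0.833 2.216 3.467
v -0.586 0.583 4.207
v -1.289 2.219 3.624
v -1.041 0.586 4.365
v -1.712 2.073 3.445
v -1.465 0.441 4.186
v -1.855 1.865 3.035
v -1.608 0.233 3.775
v -1.634 1.717 2.633
v -1.387 0.084 3.373
v -1.179 1.714 2.475
v -0.931 0.081 3.216
v -0.005 1.193 -0.489
v 0.479 0.639 -0.939
v -0.159 0.241 0.519
v 0.325 -0.313 0.069
v 0.684 0.388 0.418
v 0.78 0.977 -0.204
v -0.46 -0.097 -0.216
v -0.364 0.492 -0.838
v 0.198 -0.158 -0.77
v 0.905 0.141 -0.378
v -0.585 0.739 -0.042
v 0.122 1.038 0.35
f 2 1 5
f 2 5 3
f 3 5 6
f 3 6 4
f 5 1 7
f 5 7 6
f 6 7 8
f 6 8 4
f 7 1 9
f 7 9 8
f 8 9 10
f 8 10 4
f 9 1 11
f 9 11 10
f 10 11 12
f 10 12 4
f 11 1 13
f 11 13 12
f 12 13 14
f 12 14 4
f 13 1 15
f 13 15 14
f 14 15 16
f 14 16 4
f 15 1 17
f 15 17 16
f 16 17 18
f 16 18 4
f 17 1 2
f 17 2 18
f 18 2 3
f 18 3 4
f 19 30 24
f 19 24 20
f 19 20 26
f 19 26 29
f 19 29 30
f 20 24 28
f 24 30 23
f 30 29 21
f 29 26 25
f 26 20 27
f 22 28 23
f 22 23 21
f 22 21 25
f 22 25 27
f 22 27 28
f 23 28 24
f 21 23 30
f 25 21 29
f 27 25 26
f 28 27 20



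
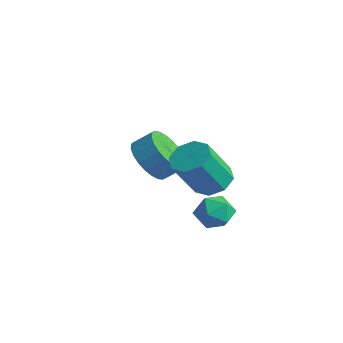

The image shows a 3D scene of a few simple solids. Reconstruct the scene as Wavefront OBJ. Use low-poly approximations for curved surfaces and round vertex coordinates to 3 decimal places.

v 0.503 3.552 -1.652
v 0.999 3.008 -2.056
v 1.094 1.904 -0.451
v 0.597 2.448 -0.048
v 1.332 3.47 -1.758
v 1.427 2.366 -0.153
v 1.179 3.98 -1.398
v 1.273 2.877 0.207
v 0.63 4.239 -1.187
v 0.724 3.136 0.418
v 0.006 4.096 -1.249
v 0.101 2.992 0.356
v -0.327 3.634 -1.547
v -0.232 2.53 0.058
v -0.173 3.123 -1.907
v -0.079 2.02 -0.302
v 0.376 2.864 -2.118
v 0.47 1.761 -0.513
v -3.859 3.694 -2.594
v -3.067 2.978 -2.525
v -2.568 3.59 -1.896
v -3.361 4.306 -1.966
v -2.941 3.208 -2.85
v -2.442 3.821 -2.221
v -2.954 3.512 -3.135
v -2.455 4.125 -2.506
v -3.105 3.843 -3.339
v -2.607 4.456 -2.71
v -3.371 4.152 -3.429
v -2.873 4.765 -2.8
v -3.712 4.391 -3.392
v -3.213 5.004 -2.763
v -4.074 4.524 -3.234
v -3.576 5.137 -2.605
v -4.404 4.531 -2.978
v -3.906 5.144 -2.349
v -4.652 4.41 -2.664
v -4.153 5.022 -2.035
v -4.778 4.179 -2.339
v -4.279 4.792 -1.71
v -4.765 3.875 -2.054
v -4.266 4.488 -1.425
v -4.613 3.544 -1.85
v -4.115 4.157 -1.221
v -4.347 3.235 -1.76
v -3.849 3.848 -1.131
v -4.007 2.996 -1.797
v -3.508 3.609 -1.168
v -3.644 2.863 -1.955
v -3.146 3.476 -1.326
v -3.314 2.856 -2.211
v -2.816 3.469 -1.582
v 0.509 4.073 -4.215
v 1.091 3.784 -3.665
v -0.491 3.776 -3.315
v 0.091 3.487 -2.765
v 0.048 4.319 -2.94
v 0.666 4.503 -3.497
v -0.066 3.057 -3.483
v 0.552 3.241 -4.04
v 0.735 3.156 -3.212
v 0.806 3.935 -2.877
v -0.206 3.625 -4.103
v -0.135 4.404 -3.768
f 2 1 5
f 2 5 3
f 3 5 6
f 3 6 4
f 5 1 7
f 5 7 6
f 6 7 8
f 6 8 4
f 7 1 9
f 7 9 8
f 8 9 10
f 8 10 4
f 9 1 11
f 9 11 10
f 10 11 12
f 10 12 4
f 11 1 13
f 11 13 12
f 12 13 14
f 12 14 4
f 13 1 15
f 13 15 14
f 14 15 16
f 14 16 4
f 15 1 17
f 15 17 16
f 16 17 18
f 16 18 4
f 17 1 2
f 17 2 18
f 18 2 3
f 18 3 4
f 20 19 23
f 20 23 21
f 21 23 24
f 21 24 22
f 23 19 25
f 23 25 24
f 24 25 26
f 24 26 22
f 25 19 27
f 25 27 26
f 26 27 28
f 26 28 22
f 27 19 29
f 27 29 28
f 28 29 30
f 28 30 22
f 29 19 31
f 29 31 30
f 30 31 32
f 30 32 22
f 31 19 33
f 31 33 32
f 32 33 34
f 32 34 22
f 33 19 35
f 33 35 34
f 34 35 36
f 34 36 22
f 35 19 37
f 35 37 36
f 36 37 38
f 36 38 22
f 37 19 39
f 37 39 38
f 38 39 40
f 38 40 22
f 39 19 41
f 39 41 40
f 40 41 42
f 40 42 22
f 41 19 43
f 41 43 42
f 42 43 44
f 42 44 22
f 43 19 45
f 43 45 44
f 44 45 46
f 44 46 22
f 45 19 47
f 45 47 46
f 46 47 48
f 46 48 22
f 47 19 49
f 47 49 48
f 48 49 50
f 48 50 22
f 49 19 51
f 49 51 50
f 50 51 52
f 50 52 22
f 51 19 20
f 51 20 52
f 52 20 21
f 52 21 22
f 53 64 58
f 53 58 54
f 53 54 60
f 53 60 63
f 53 63 64
f 54 58 62
f 58 64 57
f 64 63 55
f 63 60 59
f 60 54 61
f 56 62 57
f 56 57 55
f 56 55 59
f 56 59 61
f 56 61 62
f 57 62 58
f 55 57 64
f 59 55 63
f 61 59 60
f 62 61 54



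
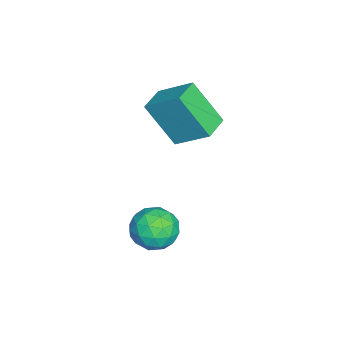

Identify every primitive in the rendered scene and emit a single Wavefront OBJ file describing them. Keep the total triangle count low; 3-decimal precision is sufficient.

v -1.052 -0.4 -3.399
v -0.43 0.274 -3.214
v 0.07 -1.314 -3.846
v 0.692 -0.64 -3.661
v 0.237 -1.062 -2.961
v -0.456 -0.497 -2.684
v 0.096 -0.543 -4.376
v -0.597 0.022 -4.099
v 0.28 0.186 -3.818
v 0.367 -0.135 -2.943
v -0.727 -0.905 -4.117
v -0.64 -1.226 -3.242
v -0.839 0.017 -3.267
v 0.479 -1.057 -3.793
v 0.212 -1.305 -3.381
v 0.578 -0.909 -3.272
v -0.855 -0.436 -2.956
v -0.489 -0.04 -2.847
v -0.097 -0.825 -2.698
v 0.129 -1 -4.213
v 0.495 -0.604 -4.104
v -0.938 -0.131 -3.788
v -0.572 0.265 -3.679
v -0.263 -0.215 -4.362
v -0.056 0.361 -3.513
v 0.603 -0.176 -3.776
v 0.253 -0.119 -4.196
v -0.155 0.213 -4.034
v -0.005 0.173 -2.999
v 0.654 -0.364 -3.262
v 0.387 -0.612 -2.85
v -0.021 -0.281 -2.688
v 0.412 0.121 -3.354
v -1.014 -0.676 -3.798
v -0.355 -1.213 -4.061
v -0.339 -0.759 -4.372
v -0.747 -0.428 -4.21
v -0.963 -0.864 -3.284
v -0.304 -1.401 -3.547
v -0.205 -1.253 -3.026
v -0.613 -0.921 -2.864
v -0.772 -1.161 -3.706
v -3.928 0.083 -1.213
v -4.236 -1.037 0.427
v -3.538 1.355 -0.272
v -3.846 0.235 1.369
v -2.854 -0.235 -1.229
v -3.162 -1.355 0.412
v -2.464 1.037 -0.287
v -2.772 -0.083 1.353
f 1 38 17
f 38 12 41
f 17 41 6
f 38 41 17
f 1 17 13
f 17 6 18
f 13 18 2
f 17 18 13
f 1 13 22
f 13 2 23
f 22 23 8
f 13 23 22
f 1 22 34
f 22 8 37
f 34 37 11
f 22 37 34
f 1 34 38
f 34 11 42
f 38 42 12
f 34 42 38
f 2 18 29
f 18 6 32
f 29 32 10
f 18 32 29
f 6 41 19
f 41 12 40
f 19 40 5
f 41 40 19
f 12 42 39
f 42 11 35
f 39 35 3
f 42 35 39
f 11 37 36
f 37 8 24
f 36 24 7
f 37 24 36
f 8 23 28
f 23 2 25
f 28 25 9
f 23 25 28
f 4 30 16
f 30 10 31
f 16 31 5
f 30 31 16
f 4 16 14
f 16 5 15
f 14 15 3
f 16 15 14
f 4 14 21
f 14 3 20
f 21 20 7
f 14 20 21
f 4 21 26
f 21 7 27
f 26 27 9
f 21 27 26
f 4 26 30
f 26 9 33
f 30 33 10
f 26 33 30
f 5 31 19
f 31 10 32
f 19 32 6
f 31 32 19
f 3 15 39
f 15 5 40
f 39 40 12
f 15 40 39
f 7 20 36
f 20 3 35
f 36 35 11
f 20 35 36
f 9 27 28
f 27 7 24
f 28 24 8
f 27 24 28
f 10 33 29
f 33 9 25
f 29 25 2
f 33 25 29
f 44 46 43
f 47 44 43
f 43 46 45
f 45 47 43
f 44 50 46
f 48 44 47
f 48 50 44
f 46 50 45
f 49 47 45
f 45 50 49
f 49 48 47
f 50 48 49



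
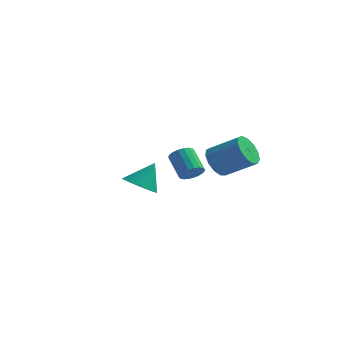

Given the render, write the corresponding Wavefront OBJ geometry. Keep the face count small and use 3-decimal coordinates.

v 0.262 1.813 0.823
v 0.717 1.689 0.104
v 2.174 1.744 1.018
v 1.718 1.867 1.737
v 0.668 2.169 0.154
v 2.125 2.223 1.067
v 0.49 2.535 0.416
v 1.946 2.59 1.33
v 0.239 2.672 0.808
v 1.696 2.727 1.721
v -0.004 2.537 1.204
v 1.452 2.591 2.117
v -0.163 2.171 1.48
v 1.293 2.225 2.393
v -0.187 1.692 1.547
v 1.269 1.746 2.46
v -0.069 1.251 1.384
v 1.388 1.305 2.297
v 0.154 0.988 1.044
v 1.611 1.043 1.957
v 0.412 0.988 0.633
v 1.868 1.042 1.546
v 0.622 1.249 0.283
v 2.078 1.303 1.196
v 1.06 -3.996 2.633
v 1.428 -3.565 2.578
v 0.728 -2.872 3.332
v 0.36 -3.304 3.387
v 1.264 -3.524 2.389
v 0.564 -2.831 3.142
v 1.06 -3.577 2.248
v 0.36 -2.884 3.001
v 0.856 -3.713 2.183
v 0.156 -3.02 2.936
v 0.692 -3.905 2.207
v -0.008 -3.212 2.961
v 0.601 -4.115 2.316
v -0.099 -3.422 3.07
v 0.601 -4.302 2.488
v -0.099 -3.609 3.242
v 0.692 -4.428 2.688
v -0.008 -3.735 3.442
v 0.856 -4.469 2.878
v 0.156 -3.776 3.631
v 1.06 -4.416 3.019
v 0.36 -3.723 3.772
v 1.264 -4.28 3.084
v 0.564 -3.587 3.837
v 1.428 -4.088 3.059
v 0.728 -3.395 3.813
v 1.519 -3.878 2.95
v 0.819 -3.185 3.704
v 1.519 -3.691 2.778
v 0.819 -2.998 3.532
v -2.76 0.162 -0.395
v -2.166 -0.463 -0.279
v -2.28 0.838 0.795
v -1.995 -0.244 -0.473
v -1.94 0.037 -0.655
v -2.009 0.338 -0.798
v -2.194 0.611 -0.879
v -2.464 0.816 -0.886
v -2.78 0.922 -0.819
v -3.092 0.911 -0.687
v -3.354 0.787 -0.51
v -3.526 0.568 -0.316
v -3.581 0.287 -0.134
v -3.511 -0.014 0.008
v -3.327 -0.287 0.089
v -3.056 -0.492 0.097
v -2.741 -0.598 0.029
v -2.428 -0.587 -0.103
f 2 1 5
f 2 5 3
f 3 5 6
f 3 6 4
f 5 1 7
f 5 7 6
f 6 7 8
f 6 8 4
f 7 1 9
f 7 9 8
f 8 9 10
f 8 10 4
f 9 1 11
f 9 11 10
f 10 11 12
f 10 12 4
f 11 1 13
f 11 13 12
f 12 13 14
f 12 14 4
f 13 1 15
f 13 15 14
f 14 15 16
f 14 16 4
f 15 1 17
f 15 17 16
f 16 17 18
f 16 18 4
f 17 1 19
f 17 19 18
f 18 19 20
f 18 20 4
f 19 1 21
f 19 21 20
f 20 21 22
f 20 22 4
f 21 1 23
f 21 23 22
f 22 23 24
f 22 24 4
f 23 1 2
f 23 2 24
f 24 2 3
f 24 3 4
f 26 25 29
f 26 29 27
f 27 29 30
f 27 30 28
f 29 25 31
f 29 31 30
f 30 31 32
f 30 32 28
f 31 25 33
f 31 33 32
f 32 33 34
f 32 34 28
f 33 25 35
f 33 35 34
f 34 35 36
f 34 36 28
f 35 25 37
f 35 37 36
f 36 37 38
f 36 38 28
f 37 25 39
f 37 39 38
f 38 39 40
f 38 40 28
f 39 25 41
f 39 41 40
f 40 41 42
f 40 42 28
f 41 25 43
f 41 43 42
f 42 43 44
f 42 44 28
f 43 25 45
f 43 45 44
f 44 45 46
f 44 46 28
f 45 25 47
f 45 47 46
f 46 47 48
f 46 48 28
f 47 25 49
f 47 49 48
f 48 49 50
f 48 50 28
f 49 25 51
f 49 51 50
f 50 51 52
f 50 52 28
f 51 25 53
f 51 53 52
f 52 53 54
f 52 54 28
f 53 25 26
f 53 26 54
f 54 26 27
f 54 27 28
f 56 55 58
f 56 58 57
f 58 55 59
f 58 59 57
f 59 55 60
f 59 60 57
f 60 55 61
f 60 61 57
f 61 55 62
f 61 62 57
f 62 55 63
f 62 63 57
f 63 55 64
f 63 64 57
f 64 55 65
f 64 65 57
f 65 55 66
f 65 66 57
f 66 55 67
f 66 67 57
f 67 55 68
f 67 68 57
f 68 55 69
f 68 69 57
f 69 55 70
f 69 70 57
f 70 55 71
f 70 71 57
f 71 55 72
f 71 72 57
f 72 55 56
f 72 56 57



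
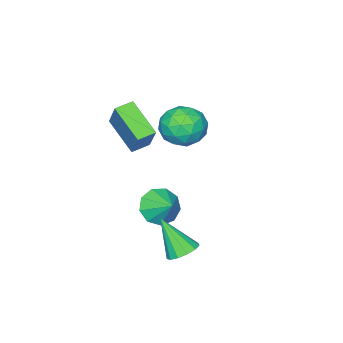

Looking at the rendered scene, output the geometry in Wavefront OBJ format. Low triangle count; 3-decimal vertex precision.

v -1.496 -0.387 -1.901
v -0.532 -0.74 -1.813
v -1.184 0.647 -1.159
v -0.585 -0.32 -2.377
v -1.064 0.068 -2.717
v -1.745 0.243 -2.676
v -2.309 0.124 -2.272
v -2.493 -0.235 -1.694
v -2.21 -0.665 -1.213
v -1.593 -0.965 -1.053
v -0.93 -0.995 -1.291
v -4.277 -0.092 1.665
v -3.595 -0.213 2.643
v -4.085 -1.987 1.297
v -3.403 -2.108 2.275
v -4.573 -1.868 2.385
v -4.691 -0.698 2.613
v -2.989 -1.502 1.327
v -3.107 -0.332 1.555
v -2.799 -1.085 2.435
v -3.778 -1.311 3.089
v -3.902 -0.889 0.851
v -4.881 -1.115 1.505
v -3.953 0.014 2.186
v -3.727 -2.214 1.754
v -4.415 -2.073 1.818
v -4.014 -2.144 2.393
v -4.597 -0.271 2.169
v -4.196 -0.342 2.744
v -4.771 -1.315 2.592
v -3.484 -1.858 1.196
v -3.083 -1.929 1.771
v -3.666 -0.056 1.547
v -3.265 -0.127 2.122
v -2.909 -0.885 1.348
v -3.084 -0.57 2.639
v -2.971 -1.684 2.422
v -2.728 -1.328 1.865
v -2.798 -0.639 1.999
v -3.66 -0.703 3.023
v -3.547 -1.817 2.807
v -4.234 -1.676 2.872
v -4.304 -0.988 3.005
v -3.192 -1.215 2.901
v -4.133 -0.383 1.133
v -4.02 -1.497 0.917
v -3.376 -1.212 0.935
v -3.446 -0.524 1.068
v -4.709 -0.516 1.518
v -4.596 -1.63 1.301
v -4.882 -1.561 1.941
v -4.952 -0.872 2.075
v -4.488 -0.985 1.039
v 0.623 2.898 -2.012
v 1.253 2.525 -2.334
v 0.797 1.742 -0.328
v 1.417 2.879 -2.107
v 1.329 3.239 -1.851
v 1.017 3.491 -1.645
v 0.579 3.555 -1.556
v 0.156 3.41 -1.612
v -0.119 3.103 -1.794
v -0.159 2.731 -2.046
v 0.05 2.412 -2.286
v 0.441 2.248 -2.44
v 0.889 2.29 -2.458
v -1.467 -0.963 1.989
v -1.773 -2.608 3.122
v -0.869 -0.017 3.524
v -1.175 -1.661 4.657
v -0.605 -1.239 1.823
v -0.911 -2.883 2.956
v -0.007 -0.292 3.358
v -0.313 -1.937 4.491
f 2 1 4
f 2 4 3
f 4 1 5
f 4 5 3
f 5 1 6
f 5 6 3
f 6 1 7
f 6 7 3
f 7 1 8
f 7 8 3
f 8 1 9
f 8 9 3
f 9 1 10
f 9 10 3
f 10 1 11
f 10 11 3
f 11 1 2
f 11 2 3
f 12 49 28
f 49 23 52
f 28 52 17
f 49 52 28
f 12 28 24
f 28 17 29
f 24 29 13
f 28 29 24
f 12 24 33
f 24 13 34
f 33 34 19
f 24 34 33
f 12 33 45
f 33 19 48
f 45 48 22
f 33 48 45
f 12 45 49
f 45 22 53
f 49 53 23
f 45 53 49
f 13 29 40
f 29 17 43
f 40 43 21
f 29 43 40
f 17 52 30
f 52 23 51
f 30 51 16
f 52 51 30
f 23 53 50
f 53 22 46
f 50 46 14
f 53 46 50
f 22 48 47
f 48 19 35
f 47 35 18
f 48 35 47
f 19 34 39
f 34 13 36
f 39 36 20
f 34 36 39
f 15 41 27
f 41 21 42
f 27 42 16
f 41 42 27
f 15 27 25
f 27 16 26
f 25 26 14
f 27 26 25
f 15 25 32
f 25 14 31
f 32 31 18
f 25 31 32
f 15 32 37
f 32 18 38
f 37 38 20
f 32 38 37
f 15 37 41
f 37 20 44
f 41 44 21
f 37 44 41
f 16 42 30
f 42 21 43
f 30 43 17
f 42 43 30
f 14 26 50
f 26 16 51
f 50 51 23
f 26 51 50
f 18 31 47
f 31 14 46
f 47 46 22
f 31 46 47
f 20 38 39
f 38 18 35
f 39 35 19
f 38 35 39
f 21 44 40
f 44 20 36
f 40 36 13
f 44 36 40
f 55 54 57
f 55 57 56
f 57 54 58
f 57 58 56
f 58 54 59
f 58 59 56
f 59 54 60
f 59 60 56
f 60 54 61
f 60 61 56
f 61 54 62
f 61 62 56
f 62 54 63
f 62 63 56
f 63 54 64
f 63 64 56
f 64 54 65
f 64 65 56
f 65 54 66
f 65 66 56
f 66 54 55
f 66 55 56
f 68 70 67
f 71 68 67
f 67 70 69
f 69 71 67
f 68 74 70
f 72 68 71
f 72 74 68
f 70 74 69
f 73 71 69
f 69 74 73
f 73 72 71
f 74 72 73



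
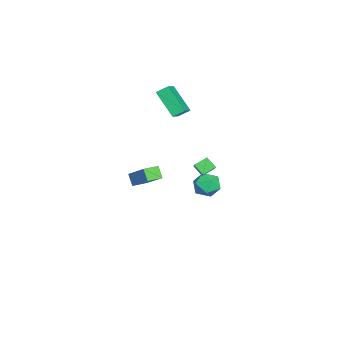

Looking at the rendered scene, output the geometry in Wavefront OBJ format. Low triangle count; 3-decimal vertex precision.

v -3.818 0.356 2.654
v -4.771 -0.775 4.088
v -3.975 1.075 3.117
v -4.928 -0.055 4.551
v -2.672 0.195 3.289
v -3.625 -0.935 4.723
v -2.829 0.915 3.752
v -3.782 -0.216 5.186
v 3 -0.452 1.177
v 2.552 -0.749 1.835
v 4.185 0.603 2.459
v 3.737 0.306 3.118
v 3.583 -1.186 1.242
v 3.135 -1.483 1.901
v 4.768 -0.131 2.525
v 4.32 -0.428 3.183
v -0.574 1.762 0.575
v -1.022 2.451 0.989
v -1.44 1.606 -0.101
v -1.888 2.295 0.312
v -0.232 2.325 0.008
v -0.68 3.014 0.421
v -1.098 2.169 -0.669
v -1.546 2.858 -0.255
v -4.008 2.763 -2.575
v -3.271 3.005 -3.153
v -3.889 1.275 -3.047
v -3.152 1.517 -3.625
v -3.039 1.536 -2.665
v -3.113 2.455 -2.373
v -4.047 1.825 -3.827
v -4.121 2.744 -3.535
v -3.296 2.425 -3.927
v -2.673 2.247 -3.209
v -4.487 2.033 -2.991
v -3.864 1.855 -2.273
f 2 4 1
f 5 2 1
f 1 4 3
f 3 5 1
f 2 8 4
f 6 2 5
f 6 8 2
f 4 8 3
f 7 5 3
f 3 8 7
f 7 6 5
f 8 6 7
f 10 12 9
f 13 10 9
f 9 12 11
f 11 13 9
f 10 16 12
f 14 10 13
f 14 16 10
f 12 16 11
f 15 13 11
f 11 16 15
f 15 14 13
f 16 14 15
f 18 20 17
f 21 18 17
f 17 20 19
f 19 21 17
f 18 24 20
f 22 18 21
f 22 24 18
f 20 24 19
f 23 21 19
f 19 24 23
f 23 22 21
f 24 22 23
f 25 36 30
f 25 30 26
f 25 26 32
f 25 32 35
f 25 35 36
f 26 30 34
f 30 36 29
f 36 35 27
f 35 32 31
f 32 26 33
f 28 34 29
f 28 29 27
f 28 27 31
f 28 31 33
f 28 33 34
f 29 34 30
f 27 29 36
f 31 27 35
f 33 31 32
f 34 33 26



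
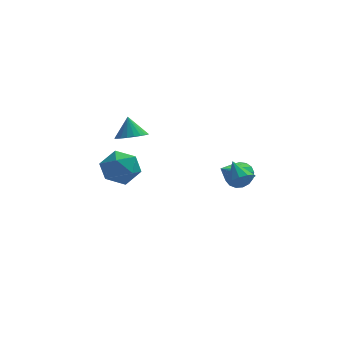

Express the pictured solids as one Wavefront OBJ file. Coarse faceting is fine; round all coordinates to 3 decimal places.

v -3.437 3.566 -1.415
v -2.628 3.501 -1.245
v -3.623 4.054 -0.345
v -2.646 3.814 -1.391
v -2.8 4.083 -1.54
v -3.066 4.264 -1.668
v -3.395 4.323 -1.752
v -3.732 4.252 -1.778
v -4.017 4.062 -1.741
v -4.203 3.787 -1.648
v -4.256 3.473 -1.514
v -4.168 3.175 -1.363
v -3.953 2.945 -1.221
v -3.649 2.823 -1.113
v -3.309 2.829 -1.057
v -2.991 2.962 -1.062
v -2.75 3.2 -1.129
v -4.211 2.599 -1.862
v -3.494 2.999 -2.567
v -4.446 1.201 -2.893
v -3.729 1.601 -3.598
v -3.397 1.25 -2.629
v -3.251 2.114 -1.992
v -4.689 2.086 -3.468
v -4.543 2.95 -2.831
v -3.789 2.682 -3.56
v -2.991 2.165 -3.042
v -4.949 2.035 -2.418
v -4.151 1.518 -1.9
v 1.444 -2.888 -0.722
v 1.912 -2.473 -0.9
v 1.056 -2.132 0.022
v 1.592 -2.406 -1.134
v 1.216 -2.524 -1.21
v 0.927 -2.781 -1.101
v 0.835 -3.078 -0.847
v 0.977 -3.303 -0.545
v 1.296 -3.369 -0.311
v 1.673 -3.251 -0.234
v 1.962 -2.995 -0.344
v 2.053 -2.697 -0.598
v 1.51 0.294 -2.25
v 1.838 0.61 -1.642
v 0.59 -0.874 -1.15
v 1.534 0.805 -1.688
v 1.225 0.883 -1.863
v 0.981 0.826 -2.127
v 0.858 0.648 -2.419
v 0.885 0.388 -2.673
v 1.054 0.107 -2.829
v 1.328 -0.131 -2.853
v 1.644 -0.272 -2.739
v 1.928 -0.283 -2.513
v 2.117 -0.162 -2.227
v 2.167 0.064 -1.946
v 2.066 0.342 -1.735
f 2 1 4
f 2 4 3
f 4 1 5
f 4 5 3
f 5 1 6
f 5 6 3
f 6 1 7
f 6 7 3
f 7 1 8
f 7 8 3
f 8 1 9
f 8 9 3
f 9 1 10
f 9 10 3
f 10 1 11
f 10 11 3
f 11 1 12
f 11 12 3
f 12 1 13
f 12 13 3
f 13 1 14
f 13 14 3
f 14 1 15
f 14 15 3
f 15 1 16
f 15 16 3
f 16 1 17
f 16 17 3
f 17 1 2
f 17 2 3
f 18 29 23
f 18 23 19
f 18 19 25
f 18 25 28
f 18 28 29
f 19 23 27
f 23 29 22
f 29 28 20
f 28 25 24
f 25 19 26
f 21 27 22
f 21 22 20
f 21 20 24
f 21 24 26
f 21 26 27
f 22 27 23
f 20 22 29
f 24 20 28
f 26 24 25
f 27 26 19
f 31 30 33
f 31 33 32
f 33 30 34
f 33 34 32
f 34 30 35
f 34 35 32
f 35 30 36
f 35 36 32
f 36 30 37
f 36 37 32
f 37 30 38
f 37 38 32
f 38 30 39
f 38 39 32
f 39 30 40
f 39 40 32
f 40 30 41
f 40 41 32
f 41 30 31
f 41 31 32
f 43 42 45
f 43 45 44
f 45 42 46
f 45 46 44
f 46 42 47
f 46 47 44
f 47 42 48
f 47 48 44
f 48 42 49
f 48 49 44
f 49 42 50
f 49 50 44
f 50 42 51
f 50 51 44
f 51 42 52
f 51 52 44
f 52 42 53
f 52 53 44
f 53 42 54
f 53 54 44
f 54 42 55
f 54 55 44
f 55 42 56
f 55 56 44
f 56 42 43
f 56 43 44



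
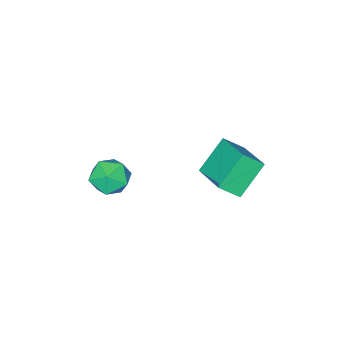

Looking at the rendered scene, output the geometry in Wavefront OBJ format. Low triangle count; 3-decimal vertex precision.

v -0.234 0.553 2.925
v 0.4 0.03 3.609
v 0.43 2.192 3.563
v 1.064 1.669 4.248
v 0.996 0.511 1.752
v 1.63 -0.012 2.437
v 1.66 2.15 2.391
v 2.294 1.627 3.075
v 2.369 -2.925 0.637
v 3.058 -2.795 0.017
v 3.302 -3.745 1.503
v 3.991 -3.615 0.883
v 3.68 -2.896 1.394
v 3.103 -2.389 0.859
v 3.257 -4.151 0.661
v 2.68 -3.644 0.126
v 3.607 -3.553 0.032
v 3.868 -2.777 0.485
v 2.492 -3.763 1.035
v 2.753 -2.987 1.488
f 2 4 1
f 5 2 1
f 1 4 3
f 3 5 1
f 2 8 4
f 6 2 5
f 6 8 2
f 4 8 3
f 7 5 3
f 3 8 7
f 7 6 5
f 8 6 7
f 9 20 14
f 9 14 10
f 9 10 16
f 9 16 19
f 9 19 20
f 10 14 18
f 14 20 13
f 20 19 11
f 19 16 15
f 16 10 17
f 12 18 13
f 12 13 11
f 12 11 15
f 12 15 17
f 12 17 18
f 13 18 14
f 11 13 20
f 15 11 19
f 17 15 16
f 18 17 10



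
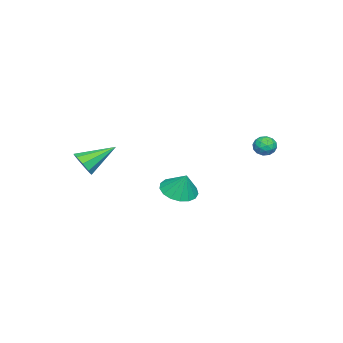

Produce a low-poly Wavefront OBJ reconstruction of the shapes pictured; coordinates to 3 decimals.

v 0.015 -0.125 -3.868
v 1.004 -0.209 -4.104
v 0.345 0.405 -2.672
v 0.882 0.235 -4.267
v 0.561 0.596 -4.339
v 0.116 0.792 -4.303
v -0.353 0.778 -4.167
v -0.738 0.556 -3.963
v -0.95 0.179 -3.738
v -0.941 -0.268 -3.542
v -0.713 -0.683 -3.421
v -0.318 -0.969 -3.402
v 0.153 -1.063 -3.491
v 0.592 -0.941 -3.665
v 0.9 -0.633 -3.887
v -4.145 3.553 -1.958
v -3.555 3.505 -2.278
v -3.765 2.915 -1.162
v -3.175 2.867 -1.482
v -3.362 3.453 -1.208
v -3.598 3.847 -1.7
v -3.722 2.573 -1.74
v -3.958 2.967 -2.232
v -3.294 2.9 -2.143
v -3.071 3.443 -1.815
v -4.249 2.977 -1.625
v -4.026 3.52 -1.297
v -3.884 3.585 -2.188
v -3.436 2.835 -1.252
v -3.547 3.179 -1.091
v -3.2 3.151 -1.279
v -3.909 3.786 -1.848
v -3.562 3.758 -2.037
v -3.448 3.727 -1.407
v -3.758 2.662 -1.403
v -3.411 2.634 -1.592
v -4.12 3.269 -2.161
v -3.773 3.241 -2.349
v -3.872 2.693 -2.033
v -3.383 3.201 -2.297
v -3.16 2.826 -1.829
v -3.482 2.653 -1.981
v -3.62 2.885 -2.27
v -3.253 3.52 -2.104
v -3.029 3.145 -1.636
v -3.139 3.49 -1.475
v -3.277 3.721 -1.764
v -3.099 3.164 -2.025
v -4.291 3.275 -1.804
v -4.067 2.9 -1.336
v -4.043 2.699 -1.676
v -4.181 2.93 -1.965
v -4.16 3.594 -1.611
v -3.937 3.219 -1.143
v -3.7 3.535 -1.17
v -3.838 3.767 -1.459
v -4.221 3.256 -1.415
v 3.233 -3.964 -1.405
v 3.689 -4.072 -0.756
v 2.167 -2.636 -0.435
v 3.899 -3.675 -1.068
v 3.798 -3.413 -1.538
v 3.433 -3.409 -1.945
v 2.974 -3.665 -2.1
v 2.637 -4.06 -1.929
v 2.579 -4.411 -1.513
v 2.827 -4.552 -1.046
v 3.265 -4.419 -0.747
f 2 1 4
f 2 4 3
f 4 1 5
f 4 5 3
f 5 1 6
f 5 6 3
f 6 1 7
f 6 7 3
f 7 1 8
f 7 8 3
f 8 1 9
f 8 9 3
f 9 1 10
f 9 10 3
f 10 1 11
f 10 11 3
f 11 1 12
f 11 12 3
f 12 1 13
f 12 13 3
f 13 1 14
f 13 14 3
f 14 1 15
f 14 15 3
f 15 1 2
f 15 2 3
f 16 53 32
f 53 27 56
f 32 56 21
f 53 56 32
f 16 32 28
f 32 21 33
f 28 33 17
f 32 33 28
f 16 28 37
f 28 17 38
f 37 38 23
f 28 38 37
f 16 37 49
f 37 23 52
f 49 52 26
f 37 52 49
f 16 49 53
f 49 26 57
f 53 57 27
f 49 57 53
f 17 33 44
f 33 21 47
f 44 47 25
f 33 47 44
f 21 56 34
f 56 27 55
f 34 55 20
f 56 55 34
f 27 57 54
f 57 26 50
f 54 50 18
f 57 50 54
f 26 52 51
f 52 23 39
f 51 39 22
f 52 39 51
f 23 38 43
f 38 17 40
f 43 40 24
f 38 40 43
f 19 45 31
f 45 25 46
f 31 46 20
f 45 46 31
f 19 31 29
f 31 20 30
f 29 30 18
f 31 30 29
f 19 29 36
f 29 18 35
f 36 35 22
f 29 35 36
f 19 36 41
f 36 22 42
f 41 42 24
f 36 42 41
f 19 41 45
f 41 24 48
f 45 48 25
f 41 48 45
f 20 46 34
f 46 25 47
f 34 47 21
f 46 47 34
f 18 30 54
f 30 20 55
f 54 55 27
f 30 55 54
f 22 35 51
f 35 18 50
f 51 50 26
f 35 50 51
f 24 42 43
f 42 22 39
f 43 39 23
f 42 39 43
f 25 48 44
f 48 24 40
f 44 40 17
f 48 40 44
f 59 58 61
f 59 61 60
f 61 58 62
f 61 62 60
f 62 58 63
f 62 63 60
f 63 58 64
f 63 64 60
f 64 58 65
f 64 65 60
f 65 58 66
f 65 66 60
f 66 58 67
f 66 67 60
f 67 58 68
f 67 68 60
f 68 58 59
f 68 59 60



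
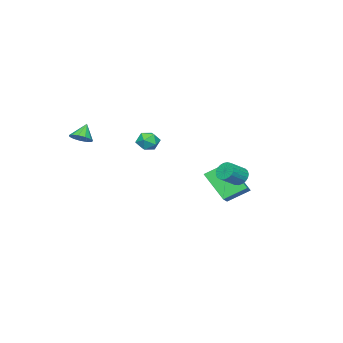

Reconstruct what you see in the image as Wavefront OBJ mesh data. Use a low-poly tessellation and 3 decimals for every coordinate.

v -3.806 -0.468 -1.191
v -4.664 0.513 -0.409
v -3.599 0.93 -2.717
v -4.457 1.911 -1.935
v -2.503 0.109 -0.485
v -3.361 1.09 0.297
v -2.296 1.507 -2.011
v -3.154 2.488 -1.229
v -1.168 3.232 0.377
v -0.937 2.933 -0.114
v 0.04 2.629 0.532
v -0.192 2.928 1.023
v -0.842 3.17 -0.146
v 0.135 2.866 0.5
v -0.803 3.418 -0.088
v 0.174 3.114 0.558
v -0.828 3.634 0.051
v 0.149 3.33 0.697
v -0.911 3.78 0.246
v 0.066 3.477 0.892
v -1.039 3.832 0.463
v -0.062 3.528 1.11
v -1.189 3.78 0.666
v -0.213 3.476 1.313
v -1.336 3.633 0.819
v -0.359 3.329 1.465
v -1.454 3.417 0.895
v -0.477 3.113 1.542
v -1.522 3.168 0.882
v -0.545 2.865 1.528
v -1.529 2.931 0.781
v -0.553 2.627 1.428
v -1.474 2.746 0.611
v -0.497 2.442 1.257
v -1.366 2.645 0.4
v -0.389 2.341 1.046
v -1.224 2.645 0.185
v -0.247 2.341 0.831
v -1.072 2.747 0.003
v -0.095 2.443 0.649
v 3.761 -3.483 3.254
v 4.28 -3.636 3.631
v 3.119 -3.557 4.106
v 4.25 -3.266 3.641
v 4.064 -2.964 3.528
v 3.782 -2.827 3.327
v 3.494 -2.898 3.104
v 3.29 -3.155 2.928
v 3.236 -3.515 2.855
v 3.349 -3.866 2.909
v 3.592 -4.094 3.073
v 3.889 -4.129 3.294
v 4.146 -3.958 3.502
v 0.665 -0.555 2.826
v 1.143 -0.644 3.35
v 1.157 -1.416 2.23
v 1.635 -1.505 2.754
v 0.949 -1.676 2.863
v 0.645 -1.144 3.231
v 1.655 -0.916 2.349
v 1.351 -0.384 2.717
v 1.755 -0.868 3.055
v 1.319 -1.337 3.373
v 0.981 -0.723 2.207
v 0.545 -1.192 2.525
f 2 4 1
f 5 2 1
f 1 4 3
f 3 5 1
f 2 8 4
f 6 2 5
f 6 8 2
f 4 8 3
f 7 5 3
f 3 8 7
f 7 6 5
f 8 6 7
f 10 9 13
f 10 13 11
f 11 13 14
f 11 14 12
f 13 9 15
f 13 15 14
f 14 15 16
f 14 16 12
f 15 9 17
f 15 17 16
f 16 17 18
f 16 18 12
f 17 9 19
f 17 19 18
f 18 19 20
f 18 20 12
f 19 9 21
f 19 21 20
f 20 21 22
f 20 22 12
f 21 9 23
f 21 23 22
f 22 23 24
f 22 24 12
f 23 9 25
f 23 25 24
f 24 25 26
f 24 26 12
f 25 9 27
f 25 27 26
f 26 27 28
f 26 28 12
f 27 9 29
f 27 29 28
f 28 29 30
f 28 30 12
f 29 9 31
f 29 31 30
f 30 31 32
f 30 32 12
f 31 9 33
f 31 33 32
f 32 33 34
f 32 34 12
f 33 9 35
f 33 35 34
f 34 35 36
f 34 36 12
f 35 9 37
f 35 37 36
f 36 37 38
f 36 38 12
f 37 9 39
f 37 39 38
f 38 39 40
f 38 40 12
f 39 9 10
f 39 10 40
f 40 10 11
f 40 11 12
f 42 41 44
f 42 44 43
f 44 41 45
f 44 45 43
f 45 41 46
f 45 46 43
f 46 41 47
f 46 47 43
f 47 41 48
f 47 48 43
f 48 41 49
f 48 49 43
f 49 41 50
f 49 50 43
f 50 41 51
f 50 51 43
f 51 41 52
f 51 52 43
f 52 41 53
f 52 53 43
f 53 41 42
f 53 42 43
f 54 65 59
f 54 59 55
f 54 55 61
f 54 61 64
f 54 64 65
f 55 59 63
f 59 65 58
f 65 64 56
f 64 61 60
f 61 55 62
f 57 63 58
f 57 58 56
f 57 56 60
f 57 60 62
f 57 62 63
f 58 63 59
f 56 58 65
f 60 56 64
f 62 60 61
f 63 62 55



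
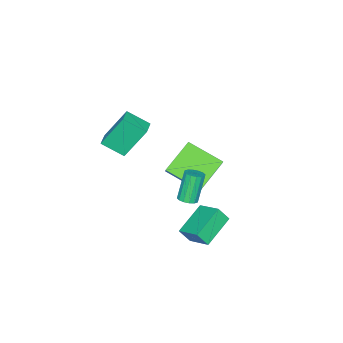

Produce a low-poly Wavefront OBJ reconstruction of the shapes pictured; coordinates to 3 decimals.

v 1.237 1.758 -5.073
v -0.586 1.739 -4.355
v 1.49 3.084 -4.397
v -0.334 3.066 -3.679
v 1.554 1.294 -4.281
v -0.27 1.276 -3.563
v 1.806 2.621 -3.605
v -0.017 2.602 -2.887
v -0.864 0.821 -3.081
v -0.488 -1.122 -2.24
v -2.607 0.97 -1.955
v -2.231 -0.973 -1.115
v -0.409 1.193 -2.425
v -0.033 -0.75 -1.585
v -2.152 1.342 -1.3
v -1.776 -0.601 -0.459
v 1.968 -3.078 1.434
v 1.215 -2.221 3.292
v 1.521 -1.942 0.729
v 0.768 -1.085 2.586
v 2.772 -2.675 1.574
v 2.019 -1.818 3.431
v 2.325 -1.539 0.868
v 1.572 -0.682 2.726
v 1.05 1.456 -1.944
v 1.411 1.825 -1.755
v 0.691 1.734 -0.206
v 0.33 1.364 -0.396
v 1.19 1.979 -1.848
v 0.47 1.887 -0.3
v 0.932 1.992 -1.967
v 0.212 1.901 -0.419
v 0.706 1.862 -2.08
v -0.015 1.771 -0.532
v 0.571 1.623 -2.157
v -0.149 1.532 -0.609
v 0.565 1.339 -2.176
v -0.155 1.248 -0.628
v 0.689 1.086 -2.134
v -0.031 0.995 -0.585
v 0.91 0.933 -2.04
v 0.19 0.841 -0.492
v 1.168 0.919 -1.921
v 0.448 0.828 -0.373
v 1.395 1.049 -1.808
v 0.674 0.958 -0.26
v 1.529 1.288 -1.731
v 0.809 1.197 -0.183
v 1.535 1.572 -1.712
v 0.815 1.481 -0.164
f 2 4 1
f 5 2 1
f 1 4 3
f 3 5 1
f 2 8 4
f 6 2 5
f 6 8 2
f 4 8 3
f 7 5 3
f 3 8 7
f 7 6 5
f 8 6 7
f 10 12 9
f 13 10 9
f 9 12 11
f 11 13 9
f 10 16 12
f 14 10 13
f 14 16 10
f 12 16 11
f 15 13 11
f 11 16 15
f 15 14 13
f 16 14 15
f 18 20 17
f 21 18 17
f 17 20 19
f 19 21 17
f 18 24 20
f 22 18 21
f 22 24 18
f 20 24 19
f 23 21 19
f 19 24 23
f 23 22 21
f 24 22 23
f 26 25 29
f 26 29 27
f 27 29 30
f 27 30 28
f 29 25 31
f 29 31 30
f 30 31 32
f 30 32 28
f 31 25 33
f 31 33 32
f 32 33 34
f 32 34 28
f 33 25 35
f 33 35 34
f 34 35 36
f 34 36 28
f 35 25 37
f 35 37 36
f 36 37 38
f 36 38 28
f 37 25 39
f 37 39 38
f 38 39 40
f 38 40 28
f 39 25 41
f 39 41 40
f 40 41 42
f 40 42 28
f 41 25 43
f 41 43 42
f 42 43 44
f 42 44 28
f 43 25 45
f 43 45 44
f 44 45 46
f 44 46 28
f 45 25 47
f 45 47 46
f 46 47 48
f 46 48 28
f 47 25 49
f 47 49 48
f 48 49 50
f 48 50 28
f 49 25 26
f 49 26 50
f 50 26 27
f 50 27 28

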